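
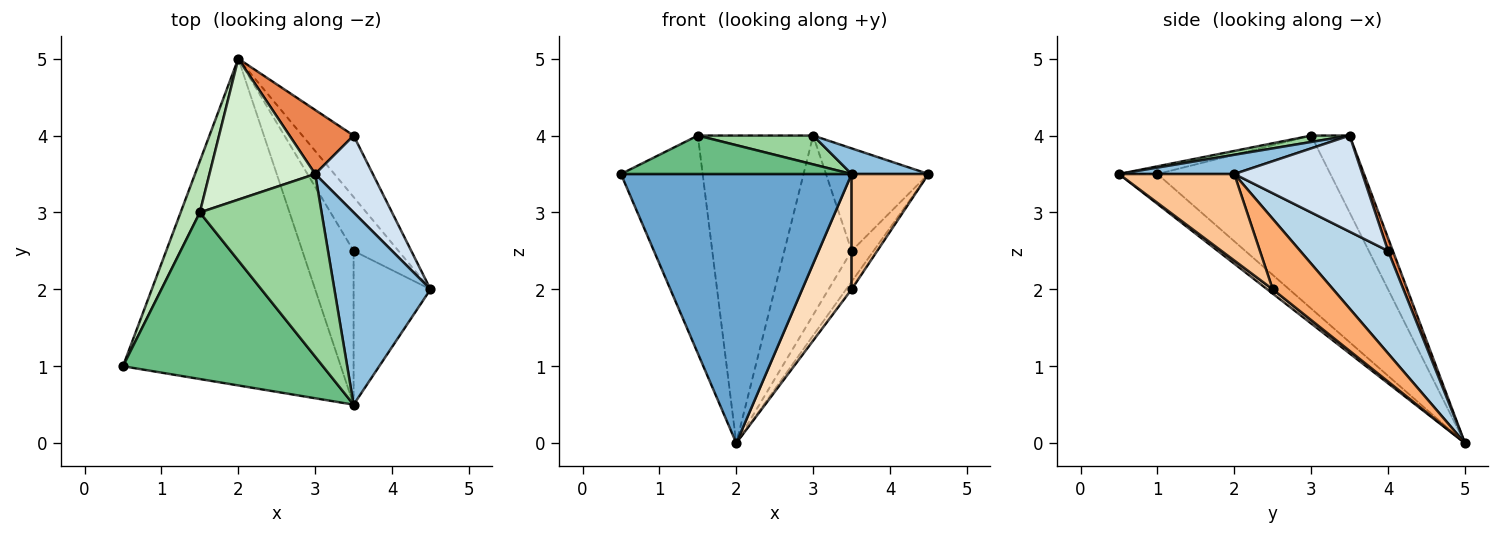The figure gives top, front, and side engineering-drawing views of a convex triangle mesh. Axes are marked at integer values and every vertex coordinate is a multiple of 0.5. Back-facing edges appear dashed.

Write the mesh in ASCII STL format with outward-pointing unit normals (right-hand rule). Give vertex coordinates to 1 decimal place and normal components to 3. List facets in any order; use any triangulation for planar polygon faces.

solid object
 facet normal -0.105 -0.632 -0.768
  outer loop
   vertex 3.5 0.5 3.5
   vertex 0.5 1.0 3.5
   vertex 2.0 5.0 0.0
  endloop
 endfacet
 facet normal 0.194 -0.130 0.972
  outer loop
   vertex 3.5 0.5 3.5
   vertex 4.5 2.0 3.5
   vertex 3.0 3.5 4.0
  endloop
 endfacet
 facet normal 0.873 0.218 -0.436
  outer loop
   vertex 3.5 4.0 2.5
   vertex 4.5 2.0 3.5
   vertex 2.0 5.0 0.0
  endloop
 endfacet
 facet normal 0.707 0.566 0.424
  outer loop
   vertex 3.5 4.0 2.5
   vertex 3.0 3.5 4.0
   vertex 4.5 2.0 3.5
  endloop
 endfacet
 facet normal 0.067 0.940 0.336
  outer loop
   vertex 3.5 4.0 2.5
   vertex 2.0 5.0 0.0
   vertex 3.0 3.5 4.0
  endloop
 endfacet
 facet normal 0.841 0.076 -0.535
  outer loop
   vertex 3.5 2.5 2.0
   vertex 2.0 5.0 0.0
   vertex 4.5 2.0 3.5
  endloop
 endfacet
 facet normal 0.669 -0.446 -0.595
  outer loop
   vertex 3.5 2.5 2.0
   vertex 4.5 2.0 3.5
   vertex 3.5 0.5 3.5
  endloop
 endfacet
 facet normal 0.067 -0.599 -0.798
  outer loop
   vertex 3.5 2.5 2.0
   vertex 3.5 0.5 3.5
   vertex 2.0 5.0 0.0
  endloop
 endfacet
 facet normal -0.037 -0.225 0.974
  outer loop
   vertex 1.5 3.0 4.0
   vertex 0.5 1.0 3.5
   vertex 3.5 0.5 3.5
  endloop
 endfacet
 facet normal 0.052 -0.156 0.986
  outer loop
   vertex 1.5 3.0 4.0
   vertex 3.5 0.5 3.5
   vertex 3.0 3.5 4.0
  endloop
 endfacet
 facet normal -0.900 0.425 0.100
  outer loop
   vertex 1.5 3.0 4.0
   vertex 2.0 5.0 0.0
   vertex 0.5 1.0 3.5
  endloop
 endfacet
 facet normal -0.290 0.870 0.399
  outer loop
   vertex 1.5 3.0 4.0
   vertex 3.0 3.5 4.0
   vertex 2.0 5.0 0.0
  endloop
 endfacet
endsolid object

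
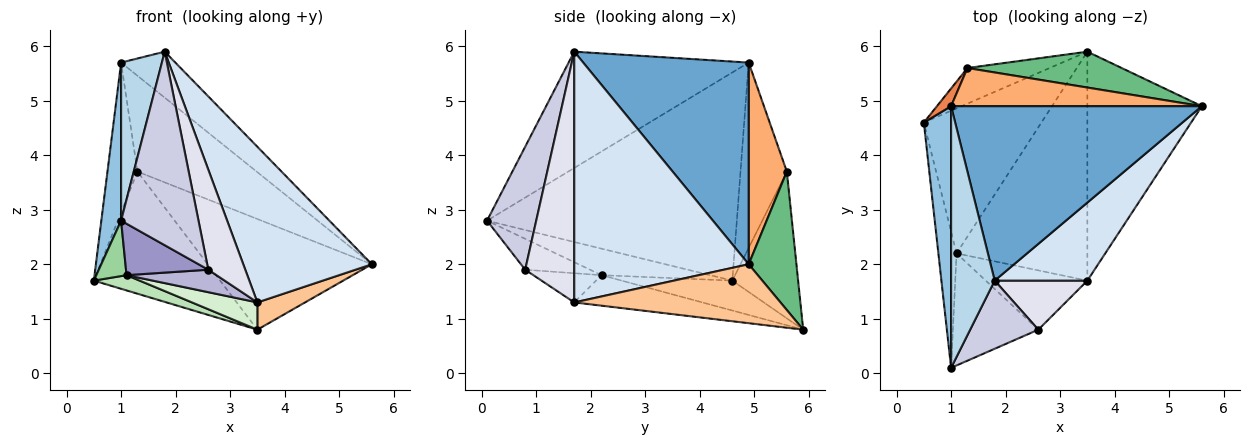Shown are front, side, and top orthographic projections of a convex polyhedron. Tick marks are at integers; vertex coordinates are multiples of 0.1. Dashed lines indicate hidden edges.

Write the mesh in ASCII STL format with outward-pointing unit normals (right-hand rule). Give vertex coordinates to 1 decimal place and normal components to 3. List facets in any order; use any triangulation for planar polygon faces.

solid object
 facet normal 0.614 0.201 0.763
  outer loop
   vertex 1.0 4.9 5.7
   vertex 1.8 1.7 5.9
   vertex 5.6 4.9 2.0
  endloop
 endfacet
 facet normal -0.989 -0.078 0.129
  outer loop
   vertex 1.0 4.9 5.7
   vertex 0.5 4.6 1.7
   vertex 1.0 0.1 2.8
  endloop
 endfacet
 facet normal -0.916 -0.208 0.343
  outer loop
   vertex 1.0 4.9 5.7
   vertex 1.0 0.1 2.8
   vertex 1.8 1.7 5.9
  endloop
 endfacet
 facet normal 0.772 -0.569 0.285
  outer loop
   vertex 3.5 1.7 1.3
   vertex 5.6 4.9 2.0
   vertex 1.8 1.7 5.9
  endloop
 endfacet
 facet normal -0.838 0.542 0.064
  outer loop
   vertex 1.3 5.6 3.7
   vertex 0.5 4.6 1.7
   vertex 1.0 4.9 5.7
  endloop
 endfacet
 facet normal 0.285 0.891 0.354
  outer loop
   vertex 1.3 5.6 3.7
   vertex 1.0 4.9 5.7
   vertex 5.6 4.9 2.0
  endloop
 endfacet
 facet normal 0.455 -0.105 -0.884
  outer loop
   vertex 3.5 5.9 0.8
   vertex 5.6 4.9 2.0
   vertex 3.5 1.7 1.3
  endloop
 endfacet
 facet normal -0.447 0.859 -0.250
  outer loop
   vertex 3.5 5.9 0.8
   vertex 0.5 4.6 1.7
   vertex 1.3 5.6 3.7
  endloop
 endfacet
 facet normal 0.267 0.917 0.297
  outer loop
   vertex 3.5 5.9 0.8
   vertex 1.3 5.6 3.7
   vertex 5.6 4.9 2.0
  endloop
 endfacet
 facet normal -0.804 -0.224 -0.551
  outer loop
   vertex 1.1 2.2 1.8
   vertex 1.0 0.1 2.8
   vertex 0.5 4.6 1.7
  endloop
 endfacet
 facet normal -0.245 -0.101 -0.964
  outer loop
   vertex 1.1 2.2 1.8
   vertex 0.5 4.6 1.7
   vertex 3.5 5.9 0.8
  endloop
 endfacet
 facet normal -0.226 -0.115 -0.967
  outer loop
   vertex 1.1 2.2 1.8
   vertex 3.5 5.9 0.8
   vertex 3.5 1.7 1.3
  endloop
 endfacet
 facet normal -0.312 -0.396 -0.863
  outer loop
   vertex 2.6 0.8 1.9
   vertex 1.0 0.1 2.8
   vertex 1.1 2.2 1.8
  endloop
 endfacet
 facet normal -0.259 -0.343 -0.903
  outer loop
   vertex 2.6 0.8 1.9
   vertex 1.1 2.2 1.8
   vertex 3.5 1.7 1.3
  endloop
 endfacet
 facet normal 0.514 -0.809 0.285
  outer loop
   vertex 2.6 0.8 1.9
   vertex 1.8 1.7 5.9
   vertex 1.0 0.1 2.8
  endloop
 endfacet
 facet normal 0.766 -0.577 0.283
  outer loop
   vertex 2.6 0.8 1.9
   vertex 3.5 1.7 1.3
   vertex 1.8 1.7 5.9
  endloop
 endfacet
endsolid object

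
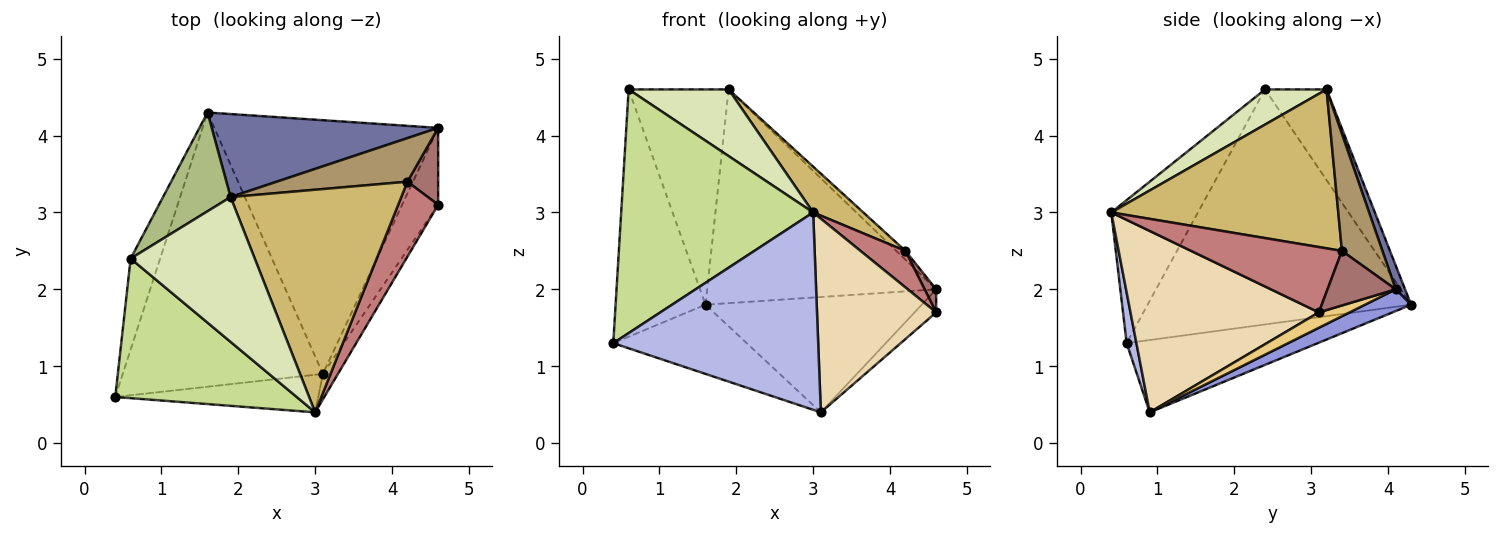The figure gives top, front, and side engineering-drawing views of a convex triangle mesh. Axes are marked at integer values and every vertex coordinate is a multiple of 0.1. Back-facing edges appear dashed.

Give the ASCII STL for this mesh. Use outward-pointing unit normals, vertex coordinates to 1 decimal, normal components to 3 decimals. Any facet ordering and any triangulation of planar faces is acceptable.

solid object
 facet normal 0.038 0.931 0.362
  outer loop
   vertex 1.9 3.2 4.6
   vertex 4.6 4.1 2.0
   vertex 1.6 4.3 1.8
  endloop
 endfacet
 facet normal -0.331 0.231 -0.915
  outer loop
   vertex 3.1 0.9 0.4
   vertex 0.4 0.6 1.3
   vertex 1.6 4.3 1.8
  endloop
 endfacet
 facet normal 0.088 0.412 -0.907
  outer loop
   vertex 3.1 0.9 0.4
   vertex 1.6 4.3 1.8
   vertex 4.6 4.1 2.0
  endloop
 endfacet
 facet normal 0.047 -0.981 -0.187
  outer loop
   vertex 3.1 0.9 0.4
   vertex 3.0 0.4 3.0
   vertex 0.4 0.6 1.3
  endloop
 endfacet
 facet normal -0.940 0.321 -0.118
  outer loop
   vertex 0.6 2.4 4.6
   vertex 1.6 4.3 1.8
   vertex 0.4 0.6 1.3
  endloop
 endfacet
 facet normal -0.488 0.793 0.364
  outer loop
   vertex 0.6 2.4 4.6
   vertex 1.9 3.2 4.6
   vertex 1.6 4.3 1.8
  endloop
 endfacet
 facet normal -0.365 -0.808 0.463
  outer loop
   vertex 0.6 2.4 4.6
   vertex 0.4 0.6 1.3
   vertex 3.0 0.4 3.0
  endloop
 endfacet
 facet normal 0.249 -0.405 0.880
  outer loop
   vertex 0.6 2.4 4.6
   vertex 3.0 0.4 3.0
   vertex 1.9 3.2 4.6
  endloop
 endfacet
 facet normal 0.660 0.149 0.737
  outer loop
   vertex 4.2 3.4 2.5
   vertex 4.6 4.1 2.0
   vertex 1.9 3.2 4.6
  endloop
 endfacet
 facet normal 0.674 -0.149 0.724
  outer loop
   vertex 4.2 3.4 2.5
   vertex 1.9 3.2 4.6
   vertex 3.0 0.4 3.0
  endloop
 endfacet
 facet normal 0.378 0.266 -0.887
  outer loop
   vertex 4.6 3.1 1.7
   vertex 3.1 0.9 0.4
   vertex 4.6 4.1 2.0
  endloop
 endfacet
 facet normal 0.843 -0.533 -0.070
  outer loop
   vertex 4.6 3.1 1.7
   vertex 3.0 0.4 3.0
   vertex 3.1 0.9 0.4
  endloop
 endfacet
 facet normal 0.862 -0.146 0.486
  outer loop
   vertex 4.6 3.1 1.7
   vertex 4.6 4.1 2.0
   vertex 4.2 3.4 2.5
  endloop
 endfacet
 facet normal 0.827 -0.246 0.506
  outer loop
   vertex 4.6 3.1 1.7
   vertex 4.2 3.4 2.5
   vertex 3.0 0.4 3.0
  endloop
 endfacet
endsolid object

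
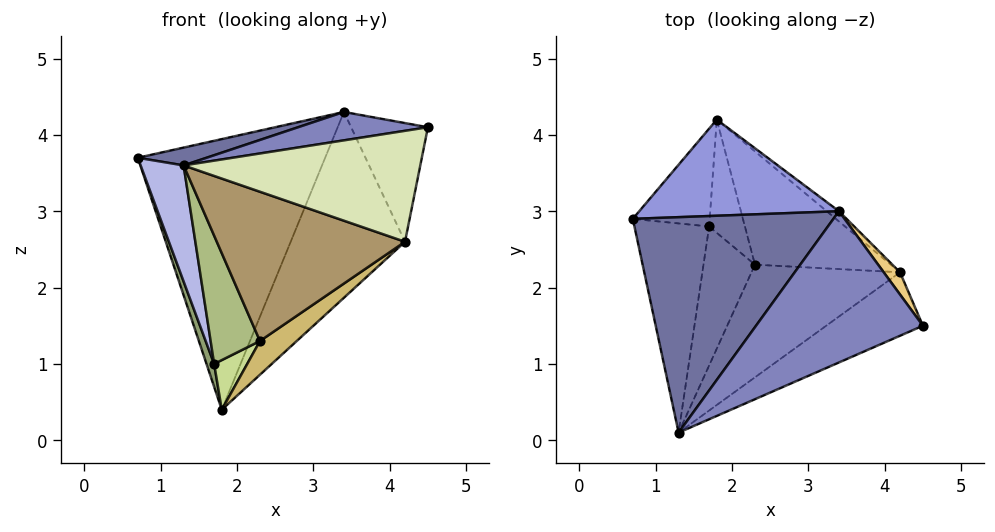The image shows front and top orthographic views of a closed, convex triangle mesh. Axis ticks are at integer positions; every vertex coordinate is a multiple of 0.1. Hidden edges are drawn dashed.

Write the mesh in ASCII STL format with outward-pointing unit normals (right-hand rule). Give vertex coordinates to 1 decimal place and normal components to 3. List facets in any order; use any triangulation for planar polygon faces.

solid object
 facet normal -0.213 -0.080 0.974
  outer loop
   vertex 3.4 3.0 4.3
   vertex 0.7 2.9 3.7
   vertex 1.3 0.1 3.6
  endloop
 endfacet
 facet normal -0.073 -0.184 0.980
  outer loop
   vertex 3.4 3.0 4.3
   vertex 1.3 0.1 3.6
   vertex 4.5 1.5 4.1
  endloop
 endfacet
 facet normal -0.109 0.937 0.333
  outer loop
   vertex 3.4 3.0 4.3
   vertex 1.8 4.2 0.4
   vertex 0.7 2.9 3.7
  endloop
 endfacet
 facet normal -0.924 -0.186 -0.335
  outer loop
   vertex 1.7 2.8 1.0
   vertex 1.3 0.1 3.6
   vertex 0.7 2.9 3.7
  endloop
 endfacet
 facet normal -0.936 -0.080 -0.344
  outer loop
   vertex 1.7 2.8 1.0
   vertex 0.7 2.9 3.7
   vertex 1.8 4.2 0.4
  endloop
 endfacet
 facet normal -0.194 -0.665 -0.721
  outer loop
   vertex 1.7 2.8 1.0
   vertex 2.3 2.3 1.3
   vertex 1.3 0.1 3.6
  endloop
 endfacet
 facet normal 0.123 -0.398 -0.909
  outer loop
   vertex 1.7 2.8 1.0
   vertex 1.8 4.2 0.4
   vertex 2.3 2.3 1.3
  endloop
 endfacet
 facet normal 0.416 -0.789 -0.452
  outer loop
   vertex 4.2 2.2 2.6
   vertex 4.5 1.5 4.1
   vertex 1.3 0.1 3.6
  endloop
 endfacet
 facet normal 0.347 -0.748 -0.565
  outer loop
   vertex 4.2 2.2 2.6
   vertex 1.3 0.1 3.6
   vertex 2.3 2.3 1.3
  endloop
 endfacet
 facet normal 0.539 -0.240 -0.807
  outer loop
   vertex 4.2 2.2 2.6
   vertex 2.3 2.3 1.3
   vertex 1.8 4.2 0.4
  endloop
 endfacet
 facet normal 0.808 0.578 0.108
  outer loop
   vertex 4.2 2.2 2.6
   vertex 3.4 3.0 4.3
   vertex 4.5 1.5 4.1
  endloop
 endfacet
 facet normal 0.662 0.749 -0.041
  outer loop
   vertex 4.2 2.2 2.6
   vertex 1.8 4.2 0.4
   vertex 3.4 3.0 4.3
  endloop
 endfacet
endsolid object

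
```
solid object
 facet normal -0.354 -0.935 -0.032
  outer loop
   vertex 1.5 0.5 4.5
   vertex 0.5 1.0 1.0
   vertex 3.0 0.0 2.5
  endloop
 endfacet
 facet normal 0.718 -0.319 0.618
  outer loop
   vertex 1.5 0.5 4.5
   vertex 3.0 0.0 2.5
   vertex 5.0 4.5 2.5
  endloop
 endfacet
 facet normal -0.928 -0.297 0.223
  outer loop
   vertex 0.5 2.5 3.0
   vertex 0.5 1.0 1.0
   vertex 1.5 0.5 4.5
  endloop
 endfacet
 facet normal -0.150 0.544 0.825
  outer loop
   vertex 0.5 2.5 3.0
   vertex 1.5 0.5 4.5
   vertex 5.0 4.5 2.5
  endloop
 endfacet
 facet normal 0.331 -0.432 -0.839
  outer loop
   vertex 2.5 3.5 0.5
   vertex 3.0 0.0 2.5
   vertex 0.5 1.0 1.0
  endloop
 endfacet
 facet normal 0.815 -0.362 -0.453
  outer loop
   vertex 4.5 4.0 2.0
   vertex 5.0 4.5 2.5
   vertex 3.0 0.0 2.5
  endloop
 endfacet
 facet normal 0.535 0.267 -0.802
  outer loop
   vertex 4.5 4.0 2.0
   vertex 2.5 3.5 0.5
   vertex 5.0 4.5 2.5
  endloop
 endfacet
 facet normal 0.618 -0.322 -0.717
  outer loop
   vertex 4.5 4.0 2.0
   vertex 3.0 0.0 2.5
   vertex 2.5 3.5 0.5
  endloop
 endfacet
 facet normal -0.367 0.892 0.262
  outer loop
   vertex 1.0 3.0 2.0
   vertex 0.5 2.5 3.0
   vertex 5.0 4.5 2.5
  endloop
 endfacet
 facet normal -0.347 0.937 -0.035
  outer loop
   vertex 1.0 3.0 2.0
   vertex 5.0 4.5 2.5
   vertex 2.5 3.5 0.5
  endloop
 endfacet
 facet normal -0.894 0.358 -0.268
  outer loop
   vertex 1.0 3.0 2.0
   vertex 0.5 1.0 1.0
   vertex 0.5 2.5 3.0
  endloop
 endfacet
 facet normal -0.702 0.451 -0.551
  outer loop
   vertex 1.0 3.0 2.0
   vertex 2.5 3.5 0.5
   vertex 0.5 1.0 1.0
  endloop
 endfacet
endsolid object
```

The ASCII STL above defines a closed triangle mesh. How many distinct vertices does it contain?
8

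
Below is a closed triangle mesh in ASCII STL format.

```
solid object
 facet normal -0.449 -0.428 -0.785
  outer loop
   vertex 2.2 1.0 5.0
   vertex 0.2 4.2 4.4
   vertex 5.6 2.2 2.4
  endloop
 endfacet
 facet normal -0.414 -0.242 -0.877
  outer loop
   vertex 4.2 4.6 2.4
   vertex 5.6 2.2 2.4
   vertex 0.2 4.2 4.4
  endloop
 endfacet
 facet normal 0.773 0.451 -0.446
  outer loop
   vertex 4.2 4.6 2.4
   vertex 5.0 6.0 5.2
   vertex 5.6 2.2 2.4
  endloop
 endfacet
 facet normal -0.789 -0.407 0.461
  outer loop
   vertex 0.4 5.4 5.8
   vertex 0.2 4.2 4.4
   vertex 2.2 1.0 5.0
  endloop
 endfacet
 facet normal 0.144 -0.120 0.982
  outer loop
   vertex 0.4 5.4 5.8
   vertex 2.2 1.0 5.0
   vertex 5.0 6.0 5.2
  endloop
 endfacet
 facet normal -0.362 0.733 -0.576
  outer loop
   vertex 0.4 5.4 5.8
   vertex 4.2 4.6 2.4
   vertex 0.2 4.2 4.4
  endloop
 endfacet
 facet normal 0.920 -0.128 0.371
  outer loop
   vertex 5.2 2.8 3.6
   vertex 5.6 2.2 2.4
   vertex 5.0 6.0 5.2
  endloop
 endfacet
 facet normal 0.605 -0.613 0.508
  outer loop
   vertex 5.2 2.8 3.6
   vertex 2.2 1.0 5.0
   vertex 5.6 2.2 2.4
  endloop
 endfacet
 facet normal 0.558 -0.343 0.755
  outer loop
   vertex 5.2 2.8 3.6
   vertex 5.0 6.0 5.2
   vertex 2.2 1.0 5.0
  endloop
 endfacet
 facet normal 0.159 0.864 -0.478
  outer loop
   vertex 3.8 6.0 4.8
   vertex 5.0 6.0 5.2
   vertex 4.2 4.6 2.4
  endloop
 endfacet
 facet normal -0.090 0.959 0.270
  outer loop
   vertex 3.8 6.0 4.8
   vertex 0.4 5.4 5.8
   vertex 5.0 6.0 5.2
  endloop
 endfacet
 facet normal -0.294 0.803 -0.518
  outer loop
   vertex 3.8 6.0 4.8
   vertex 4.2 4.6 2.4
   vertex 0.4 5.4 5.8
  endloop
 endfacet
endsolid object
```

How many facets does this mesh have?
12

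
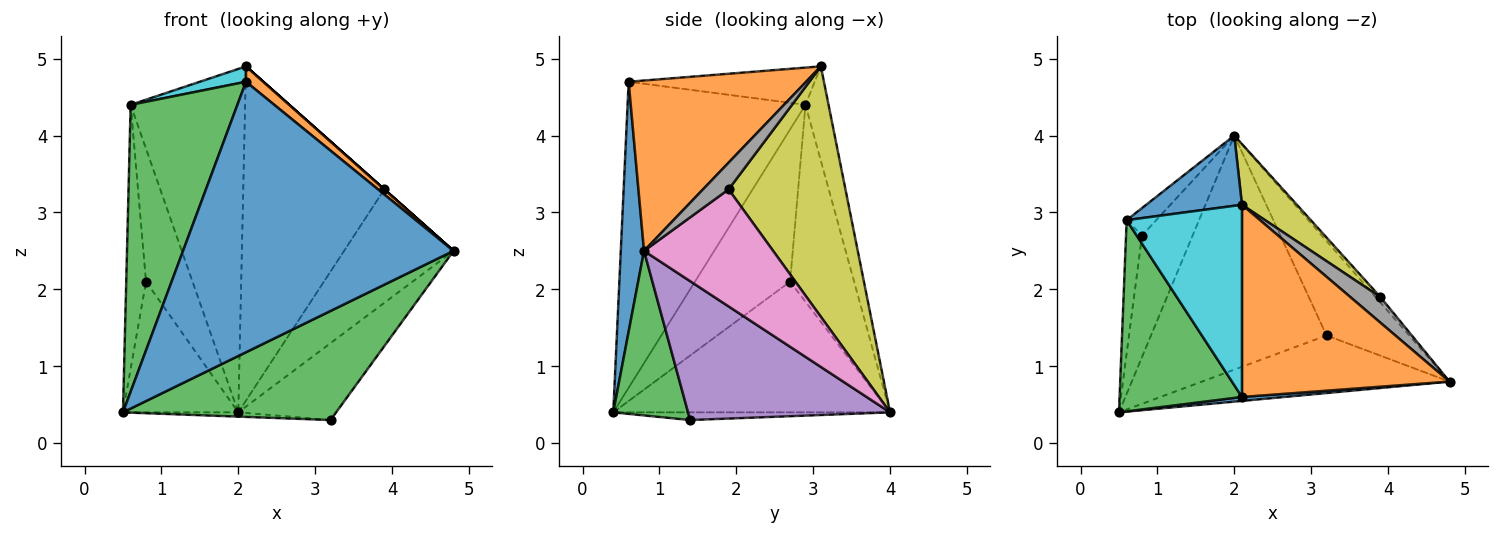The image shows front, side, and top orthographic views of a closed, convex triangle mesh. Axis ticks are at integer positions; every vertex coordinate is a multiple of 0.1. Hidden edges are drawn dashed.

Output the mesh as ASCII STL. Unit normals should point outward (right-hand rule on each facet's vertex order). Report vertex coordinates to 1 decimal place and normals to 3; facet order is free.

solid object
 facet normal 0.086 -0.996 0.014
  outer loop
   vertex 2.1 0.6 4.7
   vertex 0.5 0.4 0.4
   vertex 4.8 0.8 2.5
  endloop
 endfacet
 facet normal 0.633 -0.062 0.772
  outer loop
   vertex 2.1 0.6 4.7
   vertex 4.8 0.8 2.5
   vertex 2.1 3.1 4.9
  endloop
 endfacet
 facet normal 0.296 -0.845 -0.446
  outer loop
   vertex 3.2 1.4 0.3
   vertex 4.8 0.8 2.5
   vertex 0.5 0.4 0.4
  endloop
 endfacet
 facet normal -0.044 0.018 -0.999
  outer loop
   vertex 3.2 1.4 0.3
   vertex 0.5 0.4 0.4
   vertex 2.0 4.0 0.4
  endloop
 endfacet
 facet normal 0.793 0.384 -0.472
  outer loop
   vertex 3.2 1.4 0.3
   vertex 2.0 4.0 0.4
   vertex 4.8 0.8 2.5
  endloop
 endfacet
 facet normal -0.869 0.362 -0.337
  outer loop
   vertex 0.8 2.7 2.1
   vertex 2.0 4.0 0.4
   vertex 0.5 0.4 0.4
  endloop
 endfacet
 facet normal 0.762 0.646 -0.031
  outer loop
   vertex 3.9 1.9 3.3
   vertex 4.8 0.8 2.5
   vertex 2.0 4.0 0.4
  endloop
 endfacet
 facet normal 0.664 0.000 0.747
  outer loop
   vertex 3.9 1.9 3.3
   vertex 2.1 3.1 4.9
   vertex 4.8 0.8 2.5
  endloop
 endfacet
 facet normal 0.632 0.763 0.139
  outer loop
   vertex 3.9 1.9 3.3
   vertex 2.0 4.0 0.4
   vertex 2.1 3.1 4.9
  endloop
 endfacet
 facet normal -0.306 -0.076 0.949
  outer loop
   vertex 0.6 2.9 4.4
   vertex 2.1 0.6 4.7
   vertex 2.1 3.1 4.9
  endloop
 endfacet
 facet normal -0.194 0.961 0.197
  outer loop
   vertex 0.6 2.9 4.4
   vertex 2.1 3.1 4.9
   vertex 2.0 4.0 0.4
  endloop
 endfacet
 facet normal -0.803 0.584 -0.121
  outer loop
   vertex 0.6 2.9 4.4
   vertex 2.0 4.0 0.4
   vertex 0.8 2.7 2.1
  endloop
 endfacet
 facet normal -0.811 -0.487 0.324
  outer loop
   vertex 0.6 2.9 4.4
   vertex 0.5 0.4 0.4
   vertex 2.1 0.6 4.7
  endloop
 endfacet
 facet normal -0.974 0.203 -0.102
  outer loop
   vertex 0.6 2.9 4.4
   vertex 0.8 2.7 2.1
   vertex 0.5 0.4 0.4
  endloop
 endfacet
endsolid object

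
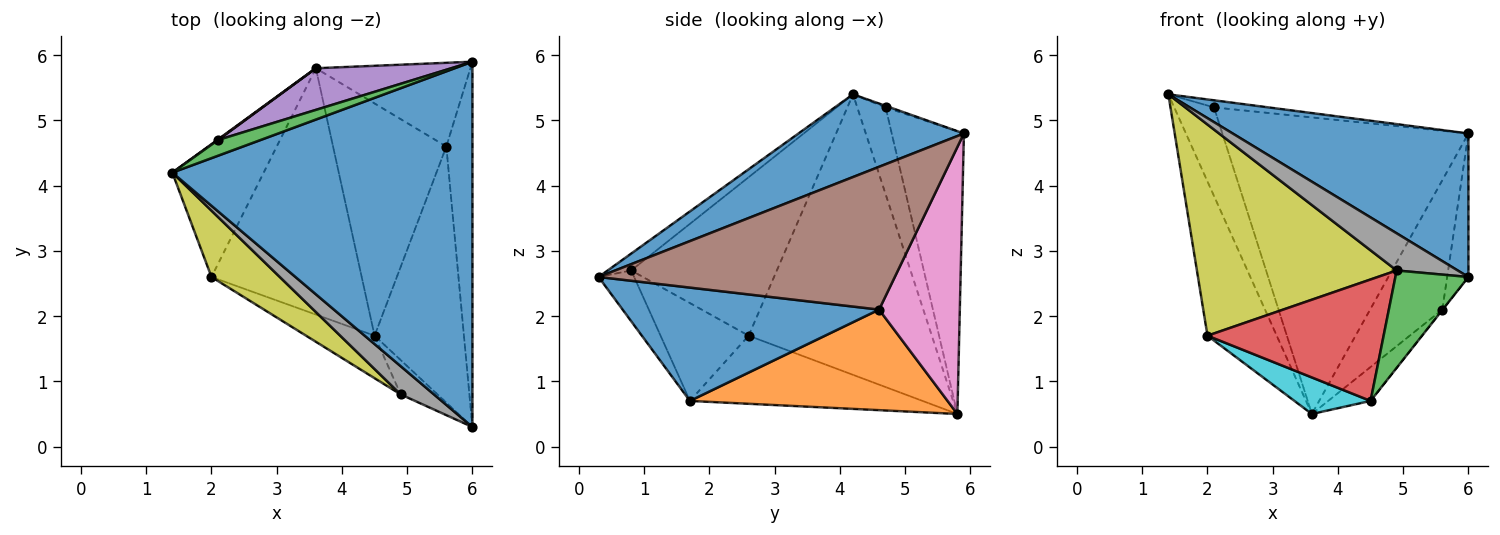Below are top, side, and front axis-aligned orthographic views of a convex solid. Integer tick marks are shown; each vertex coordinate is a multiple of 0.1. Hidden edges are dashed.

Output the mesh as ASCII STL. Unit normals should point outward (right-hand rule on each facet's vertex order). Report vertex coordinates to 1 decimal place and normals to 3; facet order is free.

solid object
 facet normal 0.248 -0.354 0.902
  outer loop
   vertex 6.0 5.9 4.8
   vertex 1.4 4.2 5.4
   vertex 6.0 0.3 2.6
  endloop
 endfacet
 facet normal -0.895 0.338 -0.291
  outer loop
   vertex 2.0 2.6 1.7
   vertex 1.4 4.2 5.4
   vertex 3.6 5.8 0.5
  endloop
 endfacet
 facet normal -0.033 0.410 0.911
  outer loop
   vertex 2.1 4.7 5.2
   vertex 1.4 4.2 5.4
   vertex 6.0 5.9 4.8
  endloop
 endfacet
 facet normal -0.580 0.814 0.005
  outer loop
   vertex 2.1 4.7 5.2
   vertex 3.6 5.8 0.5
   vertex 1.4 4.2 5.4
  endloop
 endfacet
 facet normal -0.279 0.951 0.134
  outer loop
   vertex 2.1 4.7 5.2
   vertex 6.0 5.9 4.8
   vertex 3.6 5.8 0.5
  endloop
 endfacet
 facet normal 0.981 0.070 -0.179
  outer loop
   vertex 5.6 4.6 2.1
   vertex 6.0 5.9 4.8
   vertex 6.0 0.3 2.6
  endloop
 endfacet
 facet normal 0.684 0.612 -0.396
  outer loop
   vertex 5.6 4.6 2.1
   vertex 3.6 5.8 0.5
   vertex 6.0 5.9 4.8
  endloop
 endfacet
 facet normal -0.293 -0.761 0.578
  outer loop
   vertex 4.9 0.8 2.7
   vertex 6.0 0.3 2.6
   vertex 1.4 4.2 5.4
  endloop
 endfacet
 facet normal -0.571 -0.783 0.246
  outer loop
   vertex 4.9 0.8 2.7
   vertex 1.4 4.2 5.4
   vertex 2.0 2.6 1.7
  endloop
 endfacet
 facet normal -0.409 -0.134 -0.903
  outer loop
   vertex 4.5 1.7 0.7
   vertex 2.0 2.6 1.7
   vertex 3.6 5.8 0.5
  endloop
 endfacet
 facet normal 0.785 0.001 -0.619
  outer loop
   vertex 4.5 1.7 0.7
   vertex 5.6 4.6 2.1
   vertex 6.0 0.3 2.6
  endloop
 endfacet
 facet normal 0.660 0.109 -0.743
  outer loop
   vertex 4.5 1.7 0.7
   vertex 3.6 5.8 0.5
   vertex 5.6 4.6 2.1
  endloop
 endfacet
 facet normal -0.417 -0.857 -0.302
  outer loop
   vertex 4.5 1.7 0.7
   vertex 6.0 0.3 2.6
   vertex 4.9 0.8 2.7
  endloop
 endfacet
 facet normal -0.427 -0.854 -0.299
  outer loop
   vertex 4.5 1.7 0.7
   vertex 4.9 0.8 2.7
   vertex 2.0 2.6 1.7
  endloop
 endfacet
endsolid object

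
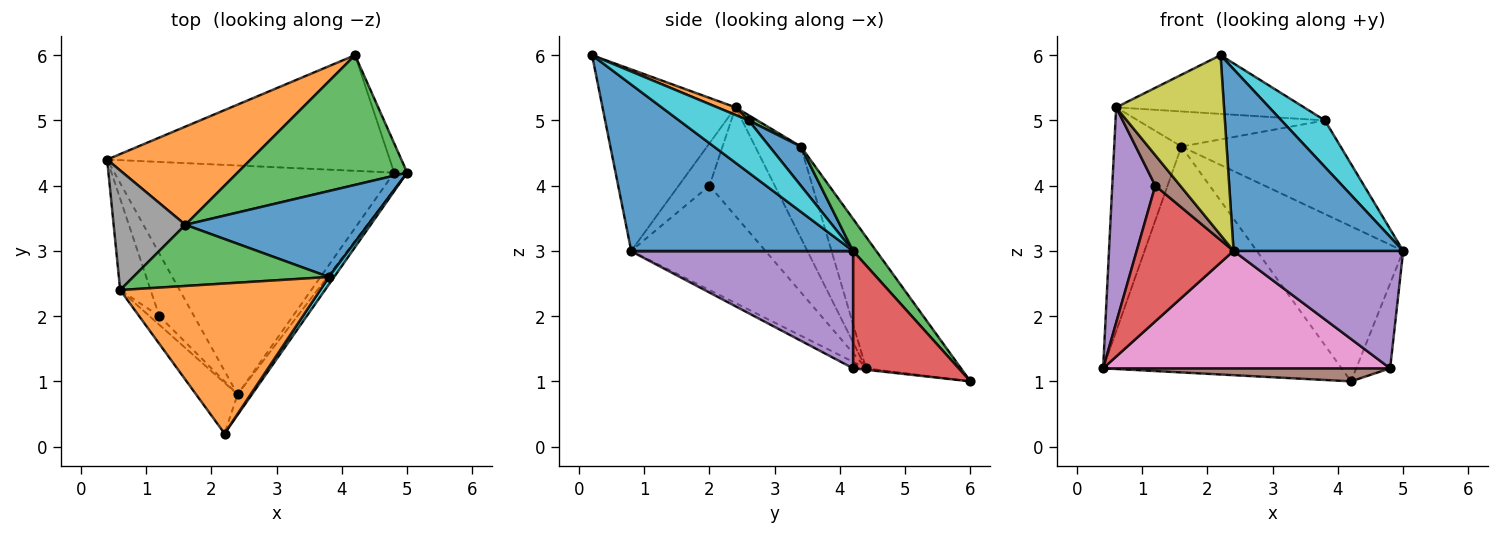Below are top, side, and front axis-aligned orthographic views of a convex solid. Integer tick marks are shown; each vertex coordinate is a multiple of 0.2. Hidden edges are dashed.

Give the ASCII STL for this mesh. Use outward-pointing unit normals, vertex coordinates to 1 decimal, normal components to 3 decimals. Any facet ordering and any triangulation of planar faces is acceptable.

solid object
 facet normal 0.792 -0.606 -0.068
  outer loop
   vertex 2.4 0.8 3.0
   vertex 5.0 4.2 3.0
   vertex 2.2 0.2 6.0
  endloop
 endfacet
 facet normal -0.343 0.861 0.374
  outer loop
   vertex 1.6 3.4 4.6
   vertex 4.2 6.0 1.0
   vertex 0.4 4.4 1.2
  endloop
 endfacet
 facet normal 0.121 0.761 0.637
  outer loop
   vertex 1.6 3.4 4.6
   vertex 5.0 4.2 3.0
   vertex 4.2 6.0 1.0
  endloop
 endfacet
 facet normal 0.947 0.304 -0.105
  outer loop
   vertex 4.8 4.2 1.2
   vertex 4.2 6.0 1.0
   vertex 5.0 4.2 3.0
  endloop
 endfacet
 facet normal 0.791 -0.605 -0.088
  outer loop
   vertex 4.8 4.2 1.2
   vertex 5.0 4.2 3.0
   vertex 2.4 0.8 3.0
  endloop
 endfacet
 facet normal -0.005 -0.112 -0.994
  outer loop
   vertex 4.8 4.2 1.2
   vertex 0.4 4.4 1.2
   vertex 4.2 6.0 1.0
  endloop
 endfacet
 facet normal -0.021 -0.456 -0.890
  outer loop
   vertex 4.8 4.2 1.2
   vertex 2.4 0.8 3.0
   vertex 0.4 4.4 1.2
  endloop
 endfacet
 facet normal -0.514 0.757 0.404
  outer loop
   vertex 0.6 2.4 5.2
   vertex 1.6 3.4 4.6
   vertex 0.4 4.4 1.2
  endloop
 endfacet
 facet normal -0.765 -0.620 -0.175
  outer loop
   vertex 0.6 2.4 5.2
   vertex 2.4 0.8 3.0
   vertex 2.2 0.2 6.0
  endloop
 endfacet
 facet normal 0.845 -0.528 0.084
  outer loop
   vertex 3.8 2.6 5.0
   vertex 2.2 0.2 6.0
   vertex 5.0 4.2 3.0
  endloop
 endfacet
 facet normal 0.143 0.729 0.669
  outer loop
   vertex 3.8 2.6 5.0
   vertex 5.0 4.2 3.0
   vertex 1.6 3.4 4.6
  endloop
 endfacet
 facet normal 0.035 0.364 0.931
  outer loop
   vertex 3.8 2.6 5.0
   vertex 0.6 2.4 5.2
   vertex 2.2 0.2 6.0
  endloop
 endfacet
 facet normal 0.023 0.497 0.867
  outer loop
   vertex 3.8 2.6 5.0
   vertex 1.6 3.4 4.6
   vertex 0.6 2.4 5.2
  endloop
 endfacet
 facet normal -0.783 -0.565 -0.261
  outer loop
   vertex 1.2 2.0 4.0
   vertex 0.4 4.4 1.2
   vertex 2.4 0.8 3.0
  endloop
 endfacet
 facet normal -0.813 -0.536 -0.228
  outer loop
   vertex 1.2 2.0 4.0
   vertex 0.6 2.4 5.2
   vertex 0.4 4.4 1.2
  endloop
 endfacet
 facet normal -0.766 -0.618 -0.177
  outer loop
   vertex 1.2 2.0 4.0
   vertex 2.4 0.8 3.0
   vertex 0.6 2.4 5.2
  endloop
 endfacet
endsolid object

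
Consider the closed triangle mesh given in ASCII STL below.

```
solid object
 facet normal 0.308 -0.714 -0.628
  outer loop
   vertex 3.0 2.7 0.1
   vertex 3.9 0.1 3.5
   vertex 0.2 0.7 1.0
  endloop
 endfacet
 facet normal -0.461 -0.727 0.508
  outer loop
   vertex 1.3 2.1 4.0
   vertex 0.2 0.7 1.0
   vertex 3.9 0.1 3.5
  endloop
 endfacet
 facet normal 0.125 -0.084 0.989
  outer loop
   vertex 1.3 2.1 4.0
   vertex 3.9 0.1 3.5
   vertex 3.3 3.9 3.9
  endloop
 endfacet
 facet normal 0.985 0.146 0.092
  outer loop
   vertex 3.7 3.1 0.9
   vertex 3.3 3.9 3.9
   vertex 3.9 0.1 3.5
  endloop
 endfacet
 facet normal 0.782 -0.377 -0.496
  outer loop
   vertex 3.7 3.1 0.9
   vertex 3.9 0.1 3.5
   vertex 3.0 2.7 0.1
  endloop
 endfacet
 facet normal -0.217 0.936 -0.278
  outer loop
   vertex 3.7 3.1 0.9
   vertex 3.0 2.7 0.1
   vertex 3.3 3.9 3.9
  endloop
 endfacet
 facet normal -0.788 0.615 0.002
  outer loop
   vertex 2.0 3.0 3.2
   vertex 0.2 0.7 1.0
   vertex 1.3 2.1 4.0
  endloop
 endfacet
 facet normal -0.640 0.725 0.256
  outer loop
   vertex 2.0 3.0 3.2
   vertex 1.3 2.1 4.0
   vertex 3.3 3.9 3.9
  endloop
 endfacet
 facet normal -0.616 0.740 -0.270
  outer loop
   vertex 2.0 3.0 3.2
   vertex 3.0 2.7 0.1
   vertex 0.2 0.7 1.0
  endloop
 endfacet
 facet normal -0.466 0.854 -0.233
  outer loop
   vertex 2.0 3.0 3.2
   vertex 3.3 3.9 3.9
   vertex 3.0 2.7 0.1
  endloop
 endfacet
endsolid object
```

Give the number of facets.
10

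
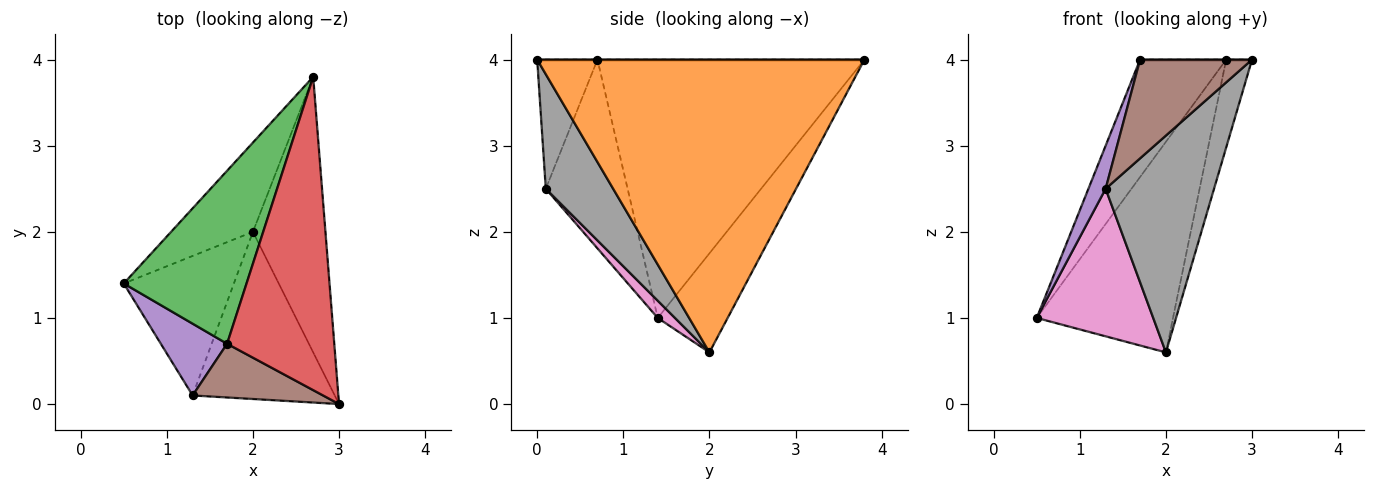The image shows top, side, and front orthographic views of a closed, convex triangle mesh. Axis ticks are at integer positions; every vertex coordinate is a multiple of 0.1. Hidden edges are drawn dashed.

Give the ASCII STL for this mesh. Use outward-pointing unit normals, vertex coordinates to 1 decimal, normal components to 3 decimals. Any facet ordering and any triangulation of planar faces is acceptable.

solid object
 facet normal -0.427 0.833 -0.353
  outer loop
   vertex 2.0 2.0 0.6
   vertex 0.5 1.4 1.0
   vertex 2.7 3.8 4.0
  endloop
 endfacet
 facet normal 0.968 0.076 -0.240
  outer loop
   vertex 2.0 2.0 0.6
   vertex 2.7 3.8 4.0
   vertex 3.0 0.0 4.0
  endloop
 endfacet
 facet normal -0.867 0.280 0.412
  outer loop
   vertex 1.7 0.7 4.0
   vertex 2.7 3.8 4.0
   vertex 0.5 1.4 1.0
  endloop
 endfacet
 facet normal 0.000 0.000 1.000
  outer loop
   vertex 1.7 0.7 4.0
   vertex 3.0 0.0 4.0
   vertex 2.7 3.8 4.0
  endloop
 endfacet
 facet normal -0.926 -0.195 0.325
  outer loop
   vertex 1.3 0.1 2.5
   vertex 1.7 0.7 4.0
   vertex 0.5 1.4 1.0
  endloop
 endfacet
 facet normal -0.428 -0.794 0.432
  outer loop
   vertex 1.3 0.1 2.5
   vertex 3.0 0.0 4.0
   vertex 1.7 0.7 4.0
  endloop
 endfacet
 facet normal 0.107 -0.722 -0.683
  outer loop
   vertex 1.3 0.1 2.5
   vertex 0.5 1.4 1.0
   vertex 2.0 2.0 0.6
  endloop
 endfacet
 facet normal 0.442 -0.711 -0.548
  outer loop
   vertex 1.3 0.1 2.5
   vertex 2.0 2.0 0.6
   vertex 3.0 0.0 4.0
  endloop
 endfacet
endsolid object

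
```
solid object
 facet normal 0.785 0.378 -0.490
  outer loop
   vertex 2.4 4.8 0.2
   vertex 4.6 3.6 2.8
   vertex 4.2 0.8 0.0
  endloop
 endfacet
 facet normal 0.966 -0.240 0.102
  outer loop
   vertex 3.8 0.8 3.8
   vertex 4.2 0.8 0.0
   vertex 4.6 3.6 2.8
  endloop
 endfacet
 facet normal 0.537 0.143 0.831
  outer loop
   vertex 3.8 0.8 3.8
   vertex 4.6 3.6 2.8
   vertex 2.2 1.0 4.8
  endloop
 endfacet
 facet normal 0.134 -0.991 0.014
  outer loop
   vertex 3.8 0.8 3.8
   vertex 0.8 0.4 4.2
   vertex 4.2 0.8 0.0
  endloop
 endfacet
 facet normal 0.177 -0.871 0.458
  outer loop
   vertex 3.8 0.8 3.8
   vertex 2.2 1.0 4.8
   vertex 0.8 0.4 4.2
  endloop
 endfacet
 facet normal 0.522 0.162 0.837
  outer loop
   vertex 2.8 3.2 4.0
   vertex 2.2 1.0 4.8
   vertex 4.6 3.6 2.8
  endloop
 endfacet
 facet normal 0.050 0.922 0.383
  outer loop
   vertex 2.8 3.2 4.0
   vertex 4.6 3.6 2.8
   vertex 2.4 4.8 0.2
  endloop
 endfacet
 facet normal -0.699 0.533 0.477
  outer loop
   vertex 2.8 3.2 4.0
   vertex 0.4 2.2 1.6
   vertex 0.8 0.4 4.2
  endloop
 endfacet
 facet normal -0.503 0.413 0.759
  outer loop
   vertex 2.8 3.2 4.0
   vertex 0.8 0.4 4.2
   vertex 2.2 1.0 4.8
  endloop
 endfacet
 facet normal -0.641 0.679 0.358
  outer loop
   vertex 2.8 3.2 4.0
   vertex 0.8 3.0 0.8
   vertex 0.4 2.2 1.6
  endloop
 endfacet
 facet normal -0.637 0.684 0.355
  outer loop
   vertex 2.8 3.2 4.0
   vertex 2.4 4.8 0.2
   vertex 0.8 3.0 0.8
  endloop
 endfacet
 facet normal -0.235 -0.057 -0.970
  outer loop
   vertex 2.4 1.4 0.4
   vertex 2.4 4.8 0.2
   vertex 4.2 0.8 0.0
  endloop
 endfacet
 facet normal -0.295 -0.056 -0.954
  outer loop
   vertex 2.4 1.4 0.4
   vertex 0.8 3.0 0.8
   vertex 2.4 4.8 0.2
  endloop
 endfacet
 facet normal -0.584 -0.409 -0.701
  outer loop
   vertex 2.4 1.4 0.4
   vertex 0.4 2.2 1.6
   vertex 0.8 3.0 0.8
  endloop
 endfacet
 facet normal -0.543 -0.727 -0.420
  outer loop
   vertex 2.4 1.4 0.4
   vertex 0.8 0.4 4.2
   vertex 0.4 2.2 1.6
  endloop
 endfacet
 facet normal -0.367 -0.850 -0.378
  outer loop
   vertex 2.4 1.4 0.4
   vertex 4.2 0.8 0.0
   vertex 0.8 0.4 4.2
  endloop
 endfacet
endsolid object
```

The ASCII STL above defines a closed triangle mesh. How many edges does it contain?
24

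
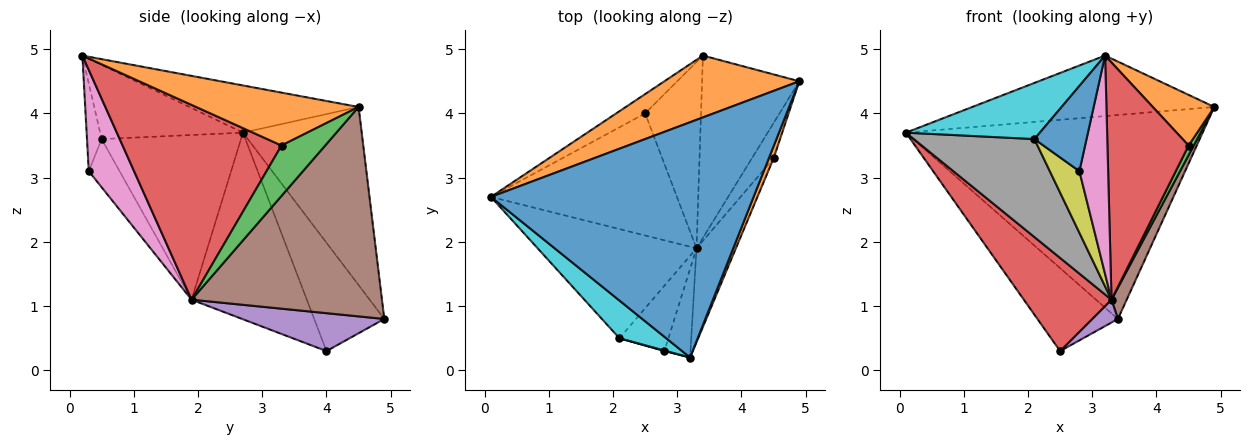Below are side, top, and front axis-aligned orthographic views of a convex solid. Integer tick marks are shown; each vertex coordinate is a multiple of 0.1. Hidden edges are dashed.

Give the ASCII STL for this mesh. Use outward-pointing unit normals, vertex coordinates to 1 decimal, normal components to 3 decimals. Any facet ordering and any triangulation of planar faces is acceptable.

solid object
 facet normal -0.172 0.245 0.954
  outer loop
   vertex 3.2 0.2 4.9
   vertex 4.9 4.5 4.1
   vertex 0.1 2.7 3.7
  endloop
 endfacet
 facet normal -0.358 0.894 0.271
  outer loop
   vertex 3.4 4.9 0.8
   vertex 0.1 2.7 3.7
   vertex 4.9 4.5 4.1
  endloop
 endfacet
 facet normal -0.647 0.743 -0.173
  outer loop
   vertex 3.4 4.9 0.8
   vertex 2.5 4.0 0.3
   vertex 0.1 2.7 3.7
  endloop
 endfacet
 facet normal -0.624 -0.474 -0.621
  outer loop
   vertex 3.3 1.9 1.1
   vertex 0.1 2.7 3.7
   vertex 2.5 4.0 0.3
  endloop
 endfacet
 facet normal 0.558 -0.101 -0.823
  outer loop
   vertex 3.3 1.9 1.1
   vertex 2.5 4.0 0.3
   vertex 3.4 4.9 0.8
  endloop
 endfacet
 facet normal 0.905 -0.072 -0.420
  outer loop
   vertex 3.3 1.9 1.1
   vertex 3.4 4.9 0.8
   vertex 4.9 4.5 4.1
  endloop
 endfacet
 facet normal 0.825 -0.523 -0.212
  outer loop
   vertex 3.3 1.9 1.1
   vertex 3.2 0.2 4.9
   vertex 2.8 0.3 3.1
  endloop
 endfacet
 facet normal -0.611 -0.529 -0.589
  outer loop
   vertex 2.1 0.5 3.6
   vertex 0.1 2.7 3.7
   vertex 3.3 1.9 1.1
  endloop
 endfacet
 facet normal -0.582 -0.558 -0.592
  outer loop
   vertex 2.1 0.5 3.6
   vertex 3.3 1.9 1.1
   vertex 2.8 0.3 3.1
  endloop
 endfacet
 facet normal -0.663 -0.622 0.417
  outer loop
   vertex 2.1 0.5 3.6
   vertex 3.2 0.2 4.9
   vertex 0.1 2.7 3.7
  endloop
 endfacet
 facet normal -0.270 -0.963 0.007
  outer loop
   vertex 2.1 0.5 3.6
   vertex 2.8 0.3 3.1
   vertex 3.2 0.2 4.9
  endloop
 endfacet
 facet normal 0.932 -0.353 0.084
  outer loop
   vertex 4.5 3.3 3.5
   vertex 4.9 4.5 4.1
   vertex 3.2 0.2 4.9
  endloop
 endfacet
 facet normal 0.913 -0.107 -0.394
  outer loop
   vertex 4.5 3.3 3.5
   vertex 3.3 1.9 1.1
   vertex 4.9 4.5 4.1
  endloop
 endfacet
 facet normal 0.877 -0.448 -0.177
  outer loop
   vertex 4.5 3.3 3.5
   vertex 3.2 0.2 4.9
   vertex 3.3 1.9 1.1
  endloop
 endfacet
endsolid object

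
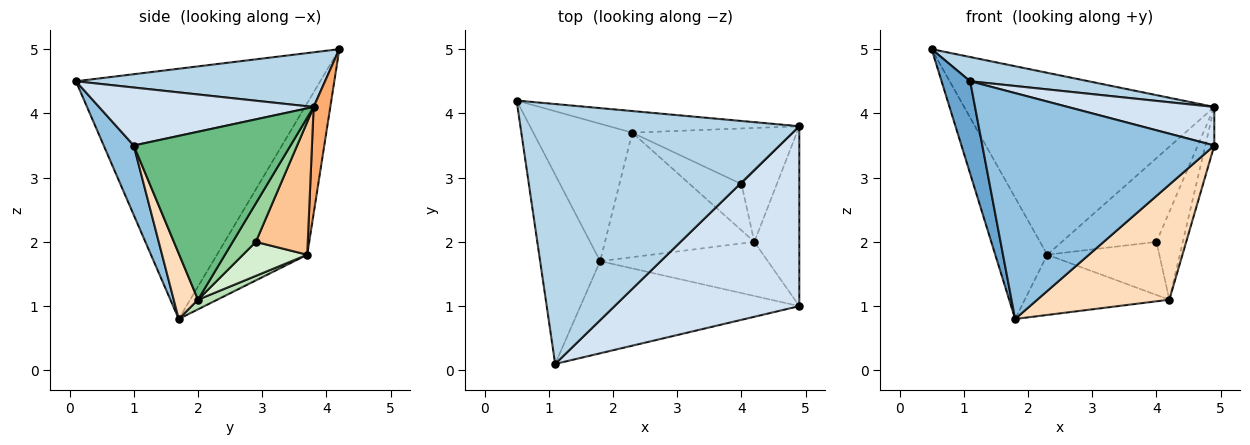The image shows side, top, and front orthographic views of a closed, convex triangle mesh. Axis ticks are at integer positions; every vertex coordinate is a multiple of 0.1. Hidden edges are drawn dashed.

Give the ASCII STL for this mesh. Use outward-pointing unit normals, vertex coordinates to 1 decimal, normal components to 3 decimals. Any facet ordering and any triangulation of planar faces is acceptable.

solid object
 facet normal -0.966 -0.113 -0.232
  outer loop
   vertex 1.8 1.7 0.8
   vertex 1.1 0.1 4.5
   vertex 0.5 4.2 5.0
  endloop
 endfacet
 facet normal 0.119 -0.919 -0.375
  outer loop
   vertex 1.8 1.7 0.8
   vertex 4.9 1.0 3.5
   vertex 1.1 0.1 4.5
  endloop
 endfacet
 facet normal 0.192 -0.091 0.977
  outer loop
   vertex 4.9 3.8 4.1
   vertex 0.5 4.2 5.0
   vertex 1.1 0.1 4.5
  endloop
 endfacet
 facet normal 0.293 -0.200 0.935
  outer loop
   vertex 4.9 3.8 4.1
   vertex 1.1 0.1 4.5
   vertex 4.9 1.0 3.5
  endloop
 endfacet
 facet normal -0.754 0.435 -0.492
  outer loop
   vertex 2.3 3.7 1.8
   vertex 1.8 1.7 0.8
   vertex 0.5 4.2 5.0
  endloop
 endfacet
 facet normal 0.066 0.991 -0.118
  outer loop
   vertex 2.3 3.7 1.8
   vertex 0.5 4.2 5.0
   vertex 4.9 3.8 4.1
  endloop
 endfacet
 facet normal 0.416 0.758 -0.503
  outer loop
   vertex 2.3 3.7 1.8
   vertex 4.9 3.8 4.1
   vertex 4.0 2.9 2.0
  endloop
 endfacet
 facet normal 0.164 -0.893 -0.420
  outer loop
   vertex 4.2 2.0 1.1
   vertex 4.9 1.0 3.5
   vertex 1.8 1.7 0.8
  endloop
 endfacet
 facet normal 0.964 0.055 -0.258
  outer loop
   vertex 4.2 2.0 1.1
   vertex 4.9 3.8 4.1
   vertex 4.9 1.0 3.5
  endloop
 endfacet
 facet normal 0.565 0.643 -0.518
  outer loop
   vertex 4.2 2.0 1.1
   vertex 4.0 2.9 2.0
   vertex 4.9 3.8 4.1
  endloop
 endfacet
 facet normal 0.058 0.435 -0.899
  outer loop
   vertex 4.2 2.0 1.1
   vertex 1.8 1.7 0.8
   vertex 2.3 3.7 1.8
  endloop
 endfacet
 facet normal 0.397 0.692 -0.604
  outer loop
   vertex 4.2 2.0 1.1
   vertex 2.3 3.7 1.8
   vertex 4.0 2.9 2.0
  endloop
 endfacet
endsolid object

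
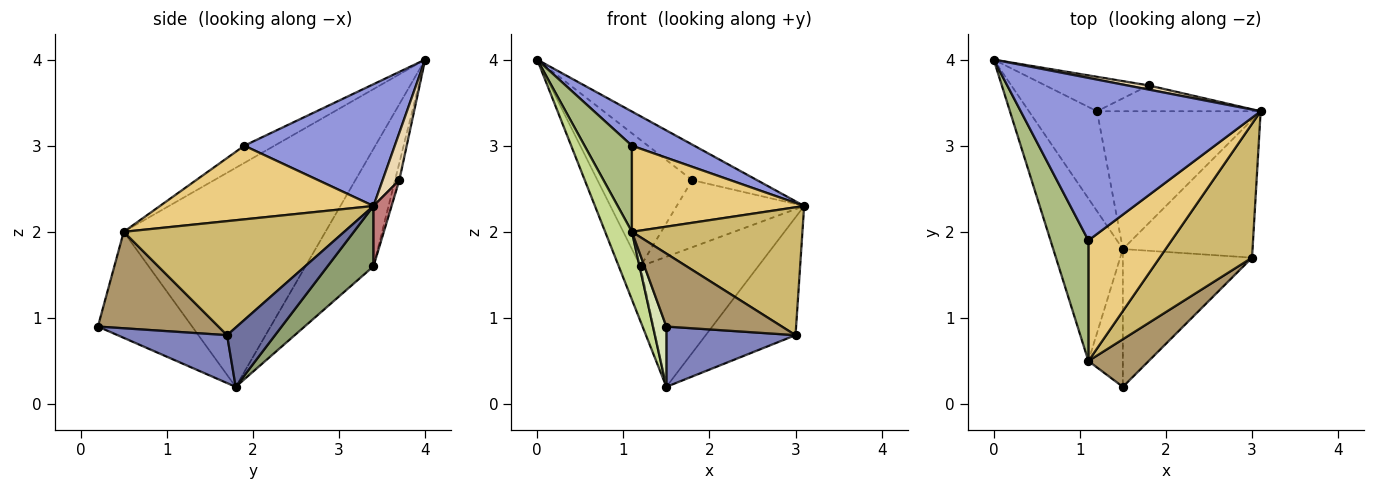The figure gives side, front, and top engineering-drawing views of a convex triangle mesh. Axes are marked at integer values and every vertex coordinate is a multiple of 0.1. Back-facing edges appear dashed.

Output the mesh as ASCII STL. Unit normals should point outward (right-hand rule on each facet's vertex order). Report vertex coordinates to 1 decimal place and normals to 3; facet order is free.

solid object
 facet normal 0.328 0.614 -0.718
  outer loop
   vertex 3.0 1.7 0.8
   vertex 1.5 1.8 0.2
   vertex 3.1 3.4 2.3
  endloop
 endfacet
 facet normal 0.322 -0.380 -0.867
  outer loop
   vertex 3.0 1.7 0.8
   vertex 1.5 0.2 0.9
   vertex 1.5 1.8 0.2
  endloop
 endfacet
 facet normal 0.445 -0.184 0.876
  outer loop
   vertex 1.1 1.9 3.0
   vertex 3.1 3.4 2.3
   vertex 0.0 4.0 4.0
  endloop
 endfacet
 facet normal -0.834 0.267 -0.484
  outer loop
   vertex 1.2 3.4 1.6
   vertex 1.5 1.8 0.2
   vertex 0.0 4.0 4.0
  endloop
 endfacet
 facet normal 0.259 0.663 -0.702
  outer loop
   vertex 1.2 3.4 1.6
   vertex 3.1 3.4 2.3
   vertex 1.5 1.8 0.2
  endloop
 endfacet
 facet normal -0.347 -0.545 0.763
  outer loop
   vertex 1.1 0.5 2.0
   vertex 1.1 1.9 3.0
   vertex 0.0 4.0 4.0
  endloop
 endfacet
 facet normal -0.945 -0.125 -0.301
  outer loop
   vertex 1.1 0.5 2.0
   vertex 0.0 4.0 4.0
   vertex 1.5 1.8 0.2
  endloop
 endfacet
 facet normal -0.942 -0.134 -0.306
  outer loop
   vertex 1.1 0.5 2.0
   vertex 1.5 1.8 0.2
   vertex 1.5 0.2 0.9
  endloop
 endfacet
 facet normal 0.658 -0.631 0.411
  outer loop
   vertex 1.1 0.5 2.0
   vertex 1.5 0.2 0.9
   vertex 3.0 1.7 0.8
  endloop
 endfacet
 facet normal 0.666 -0.515 0.539
  outer loop
   vertex 1.1 0.5 2.0
   vertex 3.0 1.7 0.8
   vertex 3.1 3.4 2.3
  endloop
 endfacet
 facet normal 0.585 -0.472 0.660
  outer loop
   vertex 1.1 0.5 2.0
   vertex 3.1 3.4 2.3
   vertex 1.1 1.9 3.0
  endloop
 endfacet
 facet normal 0.248 0.962 0.113
  outer loop
   vertex 1.8 3.7 2.6
   vertex 0.0 4.0 4.0
   vertex 3.1 3.4 2.3
  endloop
 endfacet
 facet normal -0.044 0.964 -0.263
  outer loop
   vertex 1.8 3.7 2.6
   vertex 1.2 3.4 1.6
   vertex 0.0 4.0 4.0
  endloop
 endfacet
 facet normal 0.131 0.925 -0.356
  outer loop
   vertex 1.8 3.7 2.6
   vertex 3.1 3.4 2.3
   vertex 1.2 3.4 1.6
  endloop
 endfacet
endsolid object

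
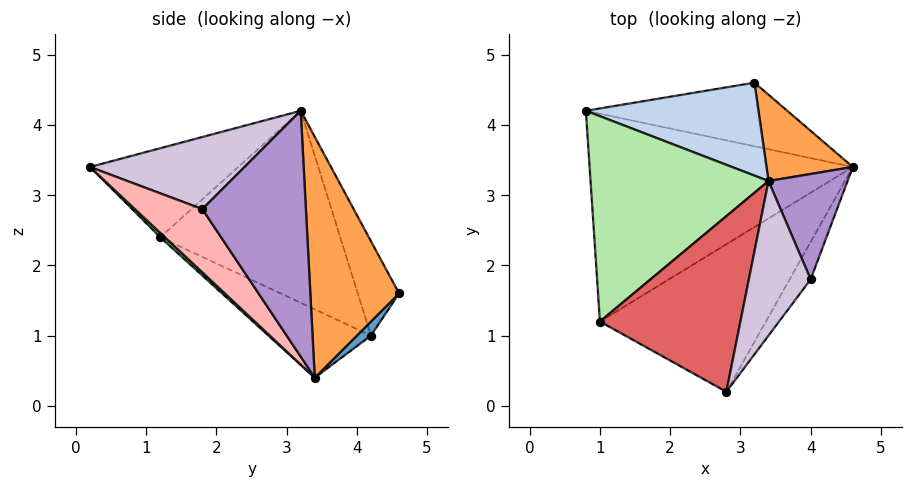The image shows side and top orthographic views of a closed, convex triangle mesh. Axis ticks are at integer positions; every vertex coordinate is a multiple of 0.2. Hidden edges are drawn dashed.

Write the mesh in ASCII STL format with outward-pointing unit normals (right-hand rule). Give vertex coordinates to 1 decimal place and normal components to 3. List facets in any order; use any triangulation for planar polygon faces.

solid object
 facet normal 0.047 0.733 -0.678
  outer loop
   vertex 3.2 4.6 1.6
   vertex 4.6 3.4 0.4
   vertex 0.8 4.2 1.0
  endloop
 endfacet
 facet normal -0.259 0.842 0.473
  outer loop
   vertex 3.2 4.6 1.6
   vertex 0.8 4.2 1.0
   vertex 3.4 3.2 4.2
  endloop
 endfacet
 facet normal 0.749 0.606 0.268
  outer loop
   vertex 3.2 4.6 1.6
   vertex 3.4 3.2 4.2
   vertex 4.6 3.4 0.4
  endloop
 endfacet
 facet normal -0.228 -0.424 -0.876
  outer loop
   vertex 1.0 1.2 2.4
   vertex 0.8 4.2 1.0
   vertex 4.6 3.4 0.4
  endloop
 endfacet
 facet normal 0.019 -0.690 -0.724
  outer loop
   vertex 1.0 1.2 2.4
   vertex 4.6 3.4 0.4
   vertex 2.8 0.2 3.4
  endloop
 endfacet
 facet normal -0.708 0.259 0.657
  outer loop
   vertex 1.0 1.2 2.4
   vertex 3.4 3.2 4.2
   vertex 0.8 4.2 1.0
  endloop
 endfacet
 facet normal -0.531 -0.117 0.839
  outer loop
   vertex 1.0 1.2 2.4
   vertex 2.8 0.2 3.4
   vertex 3.4 3.2 4.2
  endloop
 endfacet
 facet normal 0.730 -0.639 -0.243
  outer loop
   vertex 4.0 1.8 2.8
   vertex 2.8 0.2 3.4
   vertex 4.6 3.4 0.4
  endloop
 endfacet
 facet normal 0.947 0.101 0.304
  outer loop
   vertex 4.0 1.8 2.8
   vertex 4.6 3.4 0.4
   vertex 3.4 3.2 4.2
  endloop
 endfacet
 facet normal 0.722 -0.309 0.619
  outer loop
   vertex 4.0 1.8 2.8
   vertex 3.4 3.2 4.2
   vertex 2.8 0.2 3.4
  endloop
 endfacet
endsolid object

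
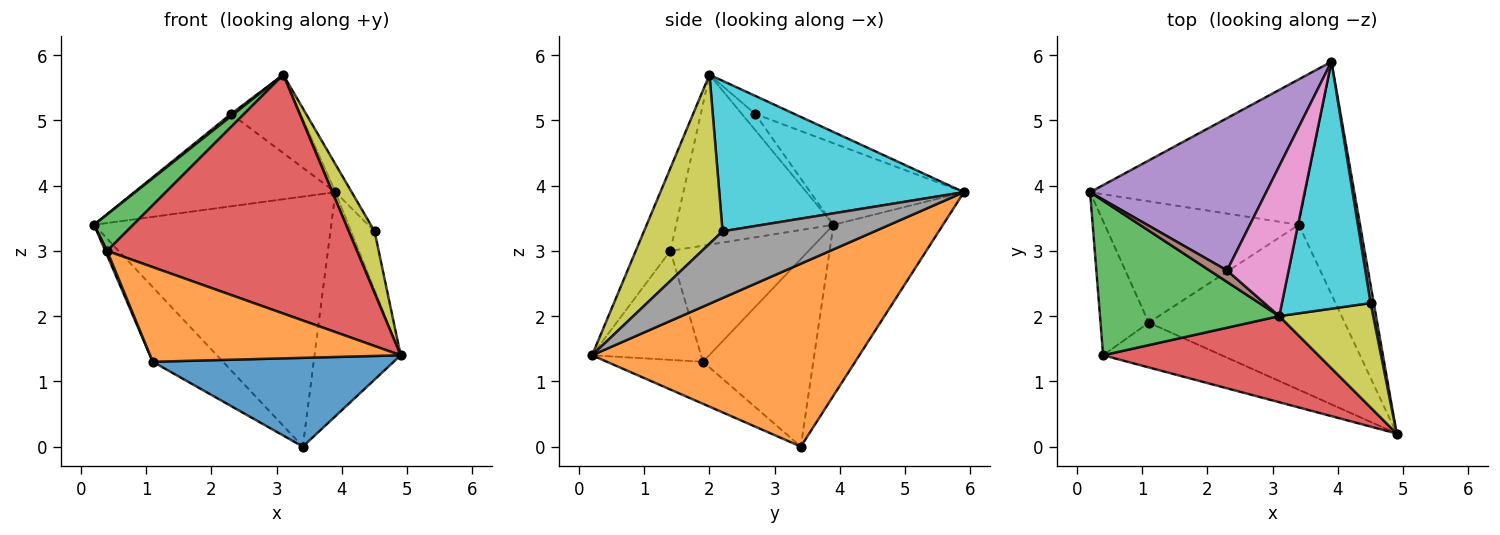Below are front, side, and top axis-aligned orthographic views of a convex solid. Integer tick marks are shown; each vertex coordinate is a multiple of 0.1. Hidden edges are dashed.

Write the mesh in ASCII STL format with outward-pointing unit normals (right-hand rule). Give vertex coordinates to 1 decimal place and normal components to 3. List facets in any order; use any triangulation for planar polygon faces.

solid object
 facet normal -0.371 0.803 -0.467
  outer loop
   vertex 3.4 3.4 0.0
   vertex 0.2 3.9 3.4
   vertex 3.9 5.9 3.9
  endloop
 endfacet
 facet normal 0.907 0.292 -0.304
  outer loop
   vertex 3.4 3.4 0.0
   vertex 3.9 5.9 3.9
   vertex 4.9 0.2 1.4
  endloop
 endfacet
 facet normal -0.678 -0.169 0.715
  outer loop
   vertex 0.4 1.4 3.0
   vertex 3.1 2.0 5.7
   vertex 0.2 3.9 3.4
  endloop
 endfacet
 facet normal -0.129 -0.933 0.336
  outer loop
   vertex 0.4 1.4 3.0
   vertex 4.9 0.2 1.4
   vertex 3.1 2.0 5.7
  endloop
 endfacet
 facet normal -0.368 0.482 0.795
  outer loop
   vertex 2.3 2.7 5.1
   vertex 3.9 5.9 3.9
   vertex 0.2 3.9 3.4
  endloop
 endfacet
 facet normal -0.671 -0.143 0.728
  outer loop
   vertex 2.3 2.7 5.1
   vertex 0.2 3.9 3.4
   vertex 3.1 2.0 5.7
  endloop
 endfacet
 facet normal -0.252 0.448 0.858
  outer loop
   vertex 2.3 2.7 5.1
   vertex 3.1 2.0 5.7
   vertex 3.9 5.9 3.9
  endloop
 endfacet
 facet normal 0.987 0.152 0.047
  outer loop
   vertex 4.5 2.2 3.3
   vertex 4.9 0.2 1.4
   vertex 3.9 5.9 3.9
  endloop
 endfacet
 facet normal 0.840 -0.276 0.467
  outer loop
   vertex 4.5 2.2 3.3
   vertex 3.1 2.0 5.7
   vertex 4.9 0.2 1.4
  endloop
 endfacet
 facet normal 0.860 0.057 0.507
  outer loop
   vertex 4.5 2.2 3.3
   vertex 3.9 5.9 3.9
   vertex 3.1 2.0 5.7
  endloop
 endfacet
 facet normal -0.185 -0.466 -0.865
  outer loop
   vertex 1.1 1.9 1.3
   vertex 3.4 3.4 0.0
   vertex 4.9 0.2 1.4
  endloop
 endfacet
 facet normal -0.366 -0.841 -0.398
  outer loop
   vertex 1.1 1.9 1.3
   vertex 4.9 0.2 1.4
   vertex 0.4 1.4 3.0
  endloop
 endfacet
 facet normal -0.636 0.405 -0.658
  outer loop
   vertex 1.1 1.9 1.3
   vertex 0.2 3.9 3.4
   vertex 3.4 3.4 0.0
  endloop
 endfacet
 facet normal -0.923 -0.012 -0.384
  outer loop
   vertex 1.1 1.9 1.3
   vertex 0.4 1.4 3.0
   vertex 0.2 3.9 3.4
  endloop
 endfacet
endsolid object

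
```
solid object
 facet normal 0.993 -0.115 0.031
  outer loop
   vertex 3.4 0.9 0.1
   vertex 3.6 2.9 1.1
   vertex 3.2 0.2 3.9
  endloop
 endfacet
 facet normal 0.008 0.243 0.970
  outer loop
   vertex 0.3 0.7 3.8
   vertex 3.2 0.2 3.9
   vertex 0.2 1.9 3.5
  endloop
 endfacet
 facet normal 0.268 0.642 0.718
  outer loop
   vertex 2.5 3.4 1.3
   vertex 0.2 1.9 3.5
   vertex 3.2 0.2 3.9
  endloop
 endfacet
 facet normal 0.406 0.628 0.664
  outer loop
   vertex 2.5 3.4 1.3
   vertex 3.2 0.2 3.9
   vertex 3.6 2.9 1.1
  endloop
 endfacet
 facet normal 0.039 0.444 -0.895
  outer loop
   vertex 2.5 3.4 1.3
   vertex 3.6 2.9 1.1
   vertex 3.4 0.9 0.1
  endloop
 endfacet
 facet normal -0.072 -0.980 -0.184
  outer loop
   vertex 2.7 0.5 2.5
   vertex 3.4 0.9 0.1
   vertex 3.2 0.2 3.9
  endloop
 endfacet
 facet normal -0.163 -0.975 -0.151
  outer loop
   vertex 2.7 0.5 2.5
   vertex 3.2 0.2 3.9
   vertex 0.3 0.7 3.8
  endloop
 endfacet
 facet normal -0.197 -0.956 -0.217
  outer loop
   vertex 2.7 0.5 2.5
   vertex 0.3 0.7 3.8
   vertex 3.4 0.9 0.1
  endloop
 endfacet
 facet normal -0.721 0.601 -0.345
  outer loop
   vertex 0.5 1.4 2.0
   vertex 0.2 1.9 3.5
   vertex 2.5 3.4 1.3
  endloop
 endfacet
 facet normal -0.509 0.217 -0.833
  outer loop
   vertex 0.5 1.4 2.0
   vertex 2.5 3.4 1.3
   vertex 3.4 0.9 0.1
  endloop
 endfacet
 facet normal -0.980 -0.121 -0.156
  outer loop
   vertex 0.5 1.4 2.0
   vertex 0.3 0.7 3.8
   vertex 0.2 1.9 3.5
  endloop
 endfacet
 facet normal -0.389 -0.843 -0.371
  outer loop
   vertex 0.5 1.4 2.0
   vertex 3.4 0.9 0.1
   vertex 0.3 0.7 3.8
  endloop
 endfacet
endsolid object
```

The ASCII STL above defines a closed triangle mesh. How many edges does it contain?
18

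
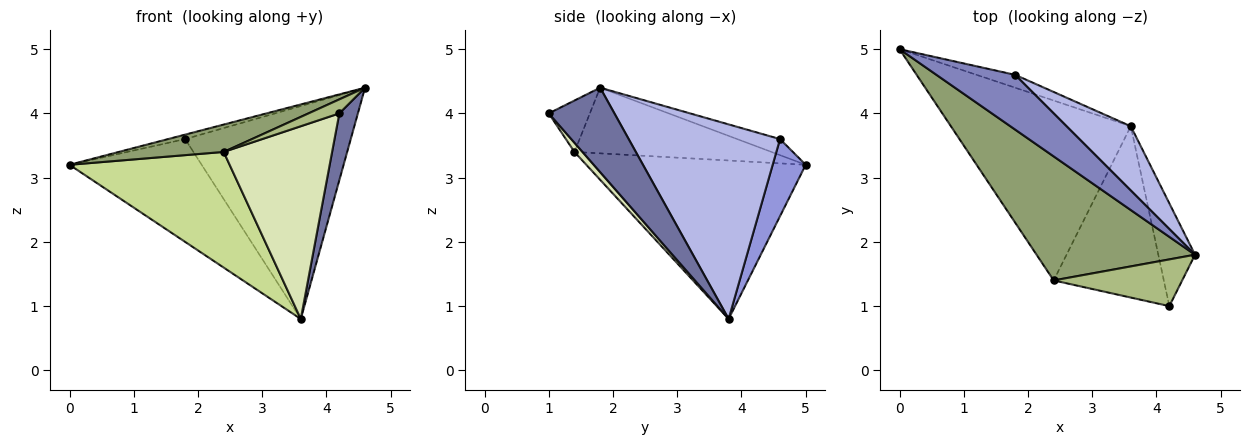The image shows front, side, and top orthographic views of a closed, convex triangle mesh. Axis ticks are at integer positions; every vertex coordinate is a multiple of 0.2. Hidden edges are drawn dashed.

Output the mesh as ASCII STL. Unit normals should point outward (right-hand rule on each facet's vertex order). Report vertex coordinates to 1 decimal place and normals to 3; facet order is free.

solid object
 facet normal 0.888 -0.251 -0.386
  outer loop
   vertex 4.2 1.0 4.0
   vertex 3.6 3.8 0.8
   vertex 4.6 1.8 4.4
  endloop
 endfacet
 facet normal -0.199 0.080 0.977
  outer loop
   vertex 1.8 4.6 3.6
   vertex 0.0 5.0 3.2
   vertex 4.6 1.8 4.4
  endloop
 endfacet
 facet normal 0.241 0.963 -0.120
  outer loop
   vertex 1.8 4.6 3.6
   vertex 3.6 3.8 0.8
   vertex 0.0 5.0 3.2
  endloop
 endfacet
 facet normal 0.658 0.721 0.217
  outer loop
   vertex 1.8 4.6 3.6
   vertex 4.6 1.8 4.4
   vertex 3.6 3.8 0.8
  endloop
 endfacet
 facet normal -0.375 -0.200 0.905
  outer loop
   vertex 2.4 1.4 3.4
   vertex 4.6 1.8 4.4
   vertex 0.0 5.0 3.2
  endloop
 endfacet
 facet normal -0.358 -0.268 0.894
  outer loop
   vertex 2.4 1.4 3.4
   vertex 4.2 1.0 4.0
   vertex 4.6 1.8 4.4
  endloop
 endfacet
 facet normal -0.595 -0.434 -0.676
  outer loop
   vertex 2.4 1.4 3.4
   vertex 0.0 5.0 3.2
   vertex 3.6 3.8 0.8
  endloop
 endfacet
 facet normal 0.055 -0.746 -0.663
  outer loop
   vertex 2.4 1.4 3.4
   vertex 3.6 3.8 0.8
   vertex 4.2 1.0 4.0
  endloop
 endfacet
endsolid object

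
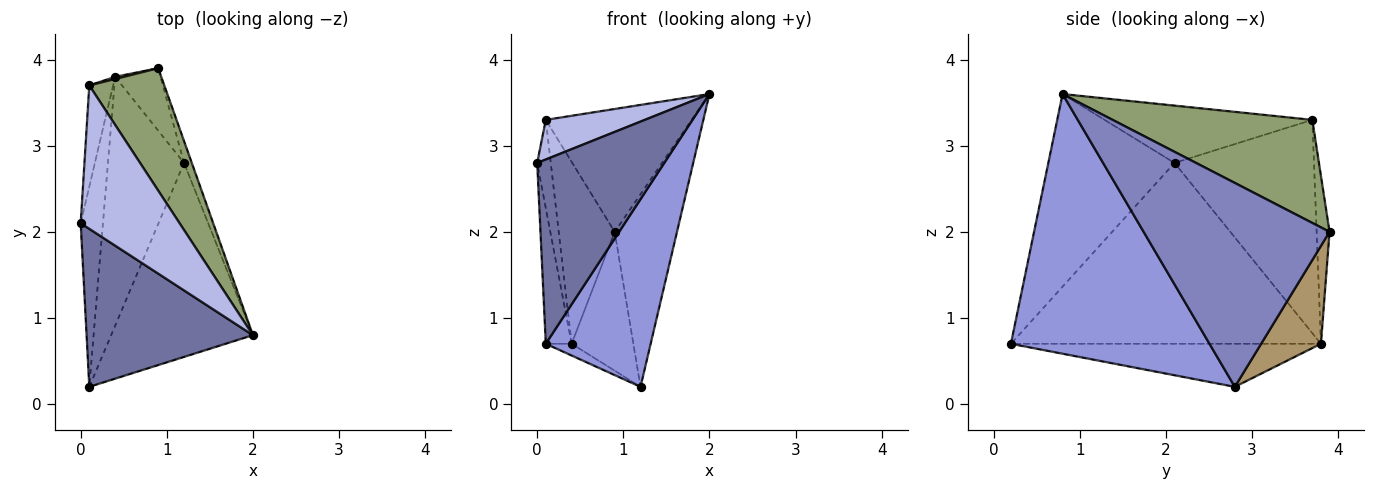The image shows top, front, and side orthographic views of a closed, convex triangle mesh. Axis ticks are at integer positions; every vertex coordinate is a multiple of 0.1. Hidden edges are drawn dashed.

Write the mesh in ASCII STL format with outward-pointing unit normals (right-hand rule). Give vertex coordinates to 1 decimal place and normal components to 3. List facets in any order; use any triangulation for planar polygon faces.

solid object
 facet normal -0.602 -0.606 0.520
  outer loop
   vertex 0.1 0.2 0.7
   vertex 2.0 0.8 3.6
   vertex 0.0 2.1 2.8
  endloop
 endfacet
 facet normal 0.948 0.318 -0.036
  outer loop
   vertex 1.2 2.8 0.2
   vertex 0.9 3.9 2.0
   vertex 2.0 0.8 3.6
  endloop
 endfacet
 facet normal 0.796 -0.421 -0.435
  outer loop
   vertex 1.2 2.8 0.2
   vertex 2.0 0.8 3.6
   vertex 0.1 0.2 0.7
  endloop
 endfacet
 facet normal -0.488 -0.232 0.841
  outer loop
   vertex 0.1 3.7 3.3
   vertex 0.0 2.1 2.8
   vertex 2.0 0.8 3.6
  endloop
 endfacet
 facet normal 0.696 0.509 0.507
  outer loop
   vertex 0.1 3.7 3.3
   vertex 2.0 0.8 3.6
   vertex 0.9 3.9 2.0
  endloop
 endfacet
 facet normal -0.989 0.082 -0.122
  outer loop
   vertex 0.4 3.8 0.7
   vertex 0.1 0.2 0.7
   vertex 0.0 2.1 2.8
  endloop
 endfacet
 facet normal -0.989 0.096 -0.110
  outer loop
   vertex 0.4 3.8 0.7
   vertex 0.0 2.1 2.8
   vertex 0.1 3.7 3.3
  endloop
 endfacet
 facet normal -0.492 0.041 -0.870
  outer loop
   vertex 0.4 3.8 0.7
   vertex 1.2 2.8 0.2
   vertex 0.1 0.2 0.7
  endloop
 endfacet
 facet normal 0.662 0.683 -0.307
  outer loop
   vertex 0.4 3.8 0.7
   vertex 0.9 3.9 2.0
   vertex 1.2 2.8 0.2
  endloop
 endfacet
 facet normal -0.225 0.974 0.012
  outer loop
   vertex 0.4 3.8 0.7
   vertex 0.1 3.7 3.3
   vertex 0.9 3.9 2.0
  endloop
 endfacet
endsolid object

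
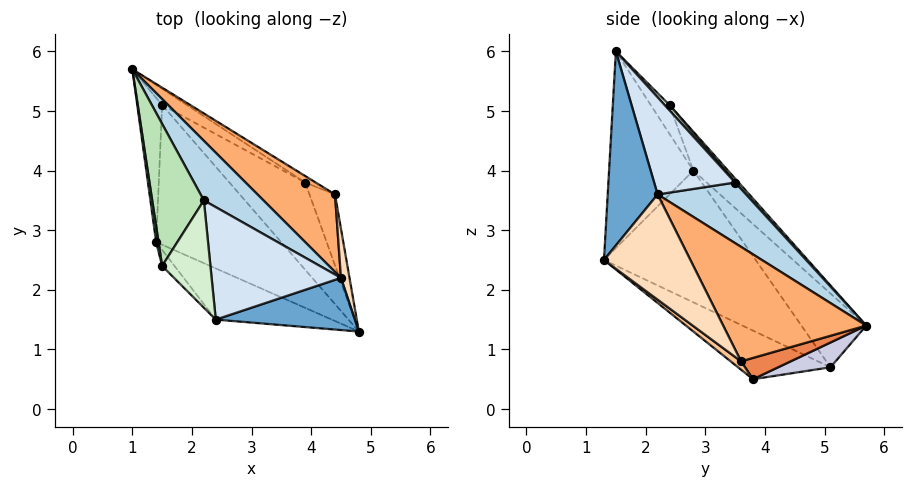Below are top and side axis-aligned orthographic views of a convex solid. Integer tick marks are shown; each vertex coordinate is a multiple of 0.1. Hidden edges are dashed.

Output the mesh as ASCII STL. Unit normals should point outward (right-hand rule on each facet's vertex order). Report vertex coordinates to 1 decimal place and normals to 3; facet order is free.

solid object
 facet normal 0.744 -0.404 0.533
  outer loop
   vertex 4.5 2.2 3.6
   vertex 2.4 1.5 6.0
   vertex 4.8 1.3 2.5
  endloop
 endfacet
 facet normal -0.490 -0.822 -0.289
  outer loop
   vertex 1.4 2.8 4.0
   vertex 4.8 1.3 2.5
   vertex 2.4 1.5 6.0
  endloop
 endfacet
 facet normal 0.467 0.756 0.459
  outer loop
   vertex 2.2 3.5 3.8
   vertex 4.5 2.2 3.6
   vertex 1.0 5.7 1.4
  endloop
 endfacet
 facet normal 0.438 0.685 0.583
  outer loop
   vertex 2.2 3.5 3.8
   vertex 2.4 1.5 6.0
   vertex 4.5 2.2 3.6
  endloop
 endfacet
 facet normal 0.480 0.845 -0.237
  outer loop
   vertex 4.4 3.6 0.8
   vertex 3.9 3.8 0.5
   vertex 1.0 5.7 1.4
  endloop
 endfacet
 facet normal 0.535 0.763 0.362
  outer loop
   vertex 4.4 3.6 0.8
   vertex 1.0 5.7 1.4
   vertex 4.5 2.2 3.6
  endloop
 endfacet
 facet normal 0.261 -0.544 -0.797
  outer loop
   vertex 4.4 3.6 0.8
   vertex 4.8 1.3 2.5
   vertex 3.9 3.8 0.5
  endloop
 endfacet
 facet normal 0.971 0.227 0.079
  outer loop
   vertex 4.4 3.6 0.8
   vertex 4.5 2.2 3.6
   vertex 4.8 1.3 2.5
  endloop
 endfacet
 facet normal -0.995 -0.083 0.060
  outer loop
   vertex 1.5 2.4 5.1
   vertex 1.0 5.7 1.4
   vertex 1.4 2.8 4.0
  endloop
 endfacet
 facet normal -0.557 -0.796 -0.239
  outer loop
   vertex 1.5 2.4 5.1
   vertex 1.4 2.8 4.0
   vertex 2.4 1.5 6.0
  endloop
 endfacet
 facet normal 0.051 0.749 0.661
  outer loop
   vertex 1.5 2.4 5.1
   vertex 2.2 3.5 3.8
   vertex 1.0 5.7 1.4
  endloop
 endfacet
 facet normal 0.074 0.741 0.667
  outer loop
   vertex 1.5 2.4 5.1
   vertex 2.4 1.5 6.0
   vertex 2.2 3.5 3.8
  endloop
 endfacet
 facet normal -0.408 -0.655 -0.636
  outer loop
   vertex 1.5 5.1 0.7
   vertex 3.9 3.8 0.5
   vertex 4.8 1.3 2.5
  endloop
 endfacet
 facet normal -0.524 -0.691 -0.498
  outer loop
   vertex 1.5 5.1 0.7
   vertex 4.8 1.3 2.5
   vertex 1.4 2.8 4.0
  endloop
 endfacet
 facet normal 0.408 0.816 -0.408
  outer loop
   vertex 1.5 5.1 0.7
   vertex 1.0 5.7 1.4
   vertex 3.9 3.8 0.5
  endloop
 endfacet
 facet normal -0.875 -0.385 -0.295
  outer loop
   vertex 1.5 5.1 0.7
   vertex 1.4 2.8 4.0
   vertex 1.0 5.7 1.4
  endloop
 endfacet
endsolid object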